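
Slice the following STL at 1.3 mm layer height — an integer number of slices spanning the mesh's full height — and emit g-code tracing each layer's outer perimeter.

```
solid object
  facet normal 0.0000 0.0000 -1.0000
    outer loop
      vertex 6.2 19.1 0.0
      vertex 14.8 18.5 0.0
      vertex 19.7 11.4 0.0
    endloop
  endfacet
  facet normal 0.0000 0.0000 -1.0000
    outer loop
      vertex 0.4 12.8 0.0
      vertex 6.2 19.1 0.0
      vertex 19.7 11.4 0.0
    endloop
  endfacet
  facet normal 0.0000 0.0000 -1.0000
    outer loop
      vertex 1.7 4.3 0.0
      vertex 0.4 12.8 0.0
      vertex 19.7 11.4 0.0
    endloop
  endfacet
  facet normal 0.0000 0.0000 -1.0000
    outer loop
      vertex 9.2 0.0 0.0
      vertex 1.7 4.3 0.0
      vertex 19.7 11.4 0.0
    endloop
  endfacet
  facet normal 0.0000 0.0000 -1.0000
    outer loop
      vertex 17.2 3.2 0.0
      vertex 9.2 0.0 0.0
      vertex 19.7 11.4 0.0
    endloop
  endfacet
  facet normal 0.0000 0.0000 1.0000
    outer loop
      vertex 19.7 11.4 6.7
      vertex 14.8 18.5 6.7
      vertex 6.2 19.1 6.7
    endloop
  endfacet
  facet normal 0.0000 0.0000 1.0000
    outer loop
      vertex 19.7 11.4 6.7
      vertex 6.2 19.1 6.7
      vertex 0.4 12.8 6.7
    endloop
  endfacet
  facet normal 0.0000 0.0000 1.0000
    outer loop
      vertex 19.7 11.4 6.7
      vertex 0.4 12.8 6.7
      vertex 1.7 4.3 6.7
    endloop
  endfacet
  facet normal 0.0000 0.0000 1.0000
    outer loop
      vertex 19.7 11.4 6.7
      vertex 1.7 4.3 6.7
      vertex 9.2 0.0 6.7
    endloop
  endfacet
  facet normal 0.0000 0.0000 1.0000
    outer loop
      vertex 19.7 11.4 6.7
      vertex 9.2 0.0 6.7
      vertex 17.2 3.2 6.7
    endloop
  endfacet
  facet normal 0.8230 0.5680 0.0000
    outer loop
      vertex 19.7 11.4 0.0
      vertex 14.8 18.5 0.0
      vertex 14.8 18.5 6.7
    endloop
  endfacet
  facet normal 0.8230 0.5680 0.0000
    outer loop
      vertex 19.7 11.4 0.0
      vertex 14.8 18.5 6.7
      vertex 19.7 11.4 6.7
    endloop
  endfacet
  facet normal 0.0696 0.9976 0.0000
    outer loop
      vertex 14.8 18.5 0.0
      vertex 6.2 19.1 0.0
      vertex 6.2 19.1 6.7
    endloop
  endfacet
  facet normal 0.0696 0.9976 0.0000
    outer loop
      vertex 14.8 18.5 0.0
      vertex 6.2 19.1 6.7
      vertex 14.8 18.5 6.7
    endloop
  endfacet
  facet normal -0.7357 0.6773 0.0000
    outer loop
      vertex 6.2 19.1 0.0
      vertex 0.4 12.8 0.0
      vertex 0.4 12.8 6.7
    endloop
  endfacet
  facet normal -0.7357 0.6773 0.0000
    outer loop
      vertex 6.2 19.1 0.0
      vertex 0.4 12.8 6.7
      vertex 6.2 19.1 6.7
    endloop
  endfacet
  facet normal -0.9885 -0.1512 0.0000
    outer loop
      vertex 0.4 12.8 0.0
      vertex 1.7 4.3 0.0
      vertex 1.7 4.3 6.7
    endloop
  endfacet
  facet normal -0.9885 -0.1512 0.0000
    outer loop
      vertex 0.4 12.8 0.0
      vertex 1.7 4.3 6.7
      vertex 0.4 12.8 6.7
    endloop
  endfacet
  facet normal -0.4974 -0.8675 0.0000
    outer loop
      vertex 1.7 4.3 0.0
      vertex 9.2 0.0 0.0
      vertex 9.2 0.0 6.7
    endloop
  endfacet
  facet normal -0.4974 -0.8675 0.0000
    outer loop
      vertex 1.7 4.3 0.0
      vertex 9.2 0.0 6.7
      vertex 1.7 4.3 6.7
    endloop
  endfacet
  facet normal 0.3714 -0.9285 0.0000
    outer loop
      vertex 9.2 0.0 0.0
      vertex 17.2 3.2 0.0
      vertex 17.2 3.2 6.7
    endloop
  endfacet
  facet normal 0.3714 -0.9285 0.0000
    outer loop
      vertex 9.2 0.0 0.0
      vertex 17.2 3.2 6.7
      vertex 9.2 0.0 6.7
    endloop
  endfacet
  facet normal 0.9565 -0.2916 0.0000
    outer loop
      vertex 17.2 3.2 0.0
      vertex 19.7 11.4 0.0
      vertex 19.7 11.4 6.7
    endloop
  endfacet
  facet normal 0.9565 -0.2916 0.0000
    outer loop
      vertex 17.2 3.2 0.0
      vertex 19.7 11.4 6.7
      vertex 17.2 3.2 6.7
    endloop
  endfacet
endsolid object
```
; perimeter-only toolpath
G21 ; units = mm
G90 ; absolute positioning
G28 ; home
; layer 1
G0 Z1.3
G0 X19.7 Y11.4
G1 X14.8 Y18.5
G1 X6.2 Y19.1
G1 X0.4 Y12.8
G1 X1.7 Y4.3
G1 X9.2 Y0.0
G1 X17.2 Y3.2
G1 X19.7 Y11.4
; layer 2
G0 Z2.7
G0 X19.7 Y11.4
G1 X14.8 Y18.5
G1 X6.2 Y19.1
G1 X0.4 Y12.8
G1 X1.7 Y4.3
G1 X9.2 Y0.0
G1 X17.2 Y3.2
G1 X19.7 Y11.4
; layer 3
G0 Z4.0
G0 X19.7 Y11.4
G1 X14.8 Y18.5
G1 X6.2 Y19.1
G1 X0.4 Y12.8
G1 X1.7 Y4.3
G1 X9.2 Y0.0
G1 X17.2 Y3.2
G1 X19.7 Y11.4
; layer 4
G0 Z5.4
G0 X19.7 Y11.4
G1 X14.8 Y18.5
G1 X6.2 Y19.1
G1 X0.4 Y12.8
G1 X1.7 Y4.3
G1 X9.2 Y0.0
G1 X17.2 Y3.2
G1 X19.7 Y11.4
; layer 5
G0 Z6.7
G0 X19.7 Y11.4
G1 X14.8 Y18.5
G1 X6.2 Y19.1
G1 X0.4 Y12.8
G1 X1.7 Y4.3
G1 X9.2 Y0.0
G1 X17.2 Y3.2
G1 X19.7 Y11.4
M2 ; end

The solid is a regular 7-sided prism (a cylinder approximated with 7 flat sides), circumscribed radius ≈ 9.9 mm, height ≈ 6.7 mm. Slicing at Δz = 1.3 mm — 5 equal slices spanning the solid's height, so layer i sits at z = i·h/5 — gives 5 non-empty perimeters. Each is a 7-segment closed polygon; G0 lifts to the layer z and rapids to the start vertex, then G1 traces the edges.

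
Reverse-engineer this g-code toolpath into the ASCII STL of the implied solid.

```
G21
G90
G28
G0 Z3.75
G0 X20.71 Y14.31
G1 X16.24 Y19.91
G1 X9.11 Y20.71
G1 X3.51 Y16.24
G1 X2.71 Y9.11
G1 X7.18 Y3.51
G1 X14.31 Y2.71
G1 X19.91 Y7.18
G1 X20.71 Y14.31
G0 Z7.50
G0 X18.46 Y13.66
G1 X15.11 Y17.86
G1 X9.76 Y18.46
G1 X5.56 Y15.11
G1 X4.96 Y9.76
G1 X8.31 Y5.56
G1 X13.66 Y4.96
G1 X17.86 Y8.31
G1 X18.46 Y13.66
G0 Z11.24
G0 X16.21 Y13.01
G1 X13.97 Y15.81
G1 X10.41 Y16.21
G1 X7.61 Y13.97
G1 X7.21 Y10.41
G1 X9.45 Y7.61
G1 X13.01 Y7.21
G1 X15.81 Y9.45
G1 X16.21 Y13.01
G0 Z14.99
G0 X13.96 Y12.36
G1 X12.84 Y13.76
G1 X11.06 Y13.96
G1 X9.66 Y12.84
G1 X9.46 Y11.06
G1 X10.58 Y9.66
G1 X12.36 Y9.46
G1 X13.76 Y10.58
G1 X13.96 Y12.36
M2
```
solid part
  facet normal 0.0000 0.0000 -1.0000
    outer loop
      vertex 8.46 22.96 0.00
      vertex 17.37 21.96 0.00
      vertex 22.96 14.96 0.00
    endloop
  endfacet
  facet normal 0.0000 0.0000 -1.0000
    outer loop
      vertex 1.46 17.37 0.00
      vertex 8.46 22.96 0.00
      vertex 22.96 14.96 0.00
    endloop
  endfacet
  facet normal 0.0000 0.0000 -1.0000
    outer loop
      vertex 0.46 8.46 0.00
      vertex 1.46 17.37 0.00
      vertex 22.96 14.96 0.00
    endloop
  endfacet
  facet normal 0.0000 0.0000 -1.0000
    outer loop
      vertex 6.05 1.46 0.00
      vertex 0.46 8.46 0.00
      vertex 22.96 14.96 0.00
    endloop
  endfacet
  facet normal 0.0000 0.0000 -1.0000
    outer loop
      vertex 14.96 0.46 0.00
      vertex 6.05 1.46 0.00
      vertex 22.96 14.96 0.00
    endloop
  endfacet
  facet normal 0.0000 0.0000 -1.0000
    outer loop
      vertex 21.96 6.05 0.00
      vertex 14.96 0.46 0.00
      vertex 22.96 14.96 0.00
    endloop
  endfacet
  facet normal 0.6767 0.5404 0.5000
    outer loop
      vertex 22.96 14.96 0.00
      vertex 17.37 21.96 0.00
      vertex 11.71 11.71 18.74
    endloop
  endfacet
  facet normal 0.0966 0.8607 0.4999
    outer loop
      vertex 17.37 21.96 0.00
      vertex 8.46 22.96 0.00
      vertex 11.71 11.71 18.74
    endloop
  endfacet
  facet normal -0.5404 0.6767 0.5000
    outer loop
      vertex 8.46 22.96 0.00
      vertex 1.46 17.37 0.00
      vertex 11.71 11.71 18.74
    endloop
  endfacet
  facet normal -0.8607 0.0966 0.4999
    outer loop
      vertex 1.46 17.37 0.00
      vertex 0.46 8.46 0.00
      vertex 11.71 11.71 18.74
    endloop
  endfacet
  facet normal -0.6767 -0.5404 0.5000
    outer loop
      vertex 0.46 8.46 0.00
      vertex 6.05 1.46 0.00
      vertex 11.71 11.71 18.74
    endloop
  endfacet
  facet normal -0.0966 -0.8607 0.4999
    outer loop
      vertex 6.05 1.46 0.00
      vertex 14.96 0.46 0.00
      vertex 11.71 11.71 18.74
    endloop
  endfacet
  facet normal 0.5404 -0.6767 0.5000
    outer loop
      vertex 14.96 0.46 0.00
      vertex 21.96 6.05 0.00
      vertex 11.71 11.71 18.74
    endloop
  endfacet
  facet normal 0.8607 -0.0966 0.4999
    outer loop
      vertex 21.96 6.05 0.00
      vertex 22.96 14.96 0.00
      vertex 11.71 11.71 18.74
    endloop
  endfacet
endsolid part

The G0 Z moves step by Δz≈3.75 mm. The G1 loops shrink linearly with z, so the solid tapers from its base footprint up to z≈18.7. Closing with a flat bottom cap and the tapered top and triangulating gives 14 facets — a regular 8-sided pyramid, base circumscribed radius ≈ 11.7 mm, apex at z ≈ 18.7 mm.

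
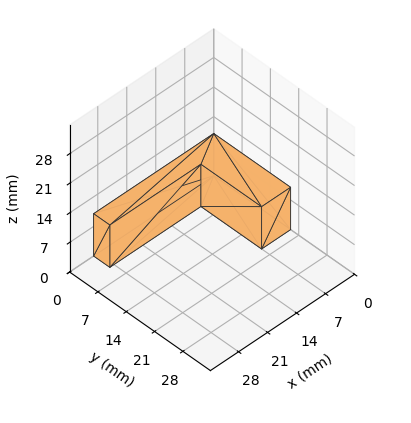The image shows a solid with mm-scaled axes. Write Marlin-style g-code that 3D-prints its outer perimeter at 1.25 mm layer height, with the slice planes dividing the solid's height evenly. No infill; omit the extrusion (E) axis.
Reading the render: the shape is an L-shaped prism: outer 29 × 19 mm, arm thicknesses ≈ 4 mm (horizontal) and 7 mm (vertical), extruded 10 mm in z (dimensions read to the nearest mm from the axis ticks). For the g-code, the solid's height is divided into equal slices at the stated Δz and each level perimeter traced with G1 moves after a G0 lift.

; perimeter-only toolpath
G21 ; units = mm
G90 ; absolute positioning
G28 ; home
; layer 1
G0 Z1.25
G0 X0.00 Y0.00
G1 X29.00 Y0.00
G1 X29.00 Y4.00
G1 X7.00 Y4.00
G1 X7.00 Y19.00
G1 X0.00 Y19.00
G1 X0.00 Y0.00
; layer 2
G0 Z2.50
G0 X0.00 Y0.00
G1 X29.00 Y0.00
G1 X29.00 Y4.00
G1 X7.00 Y4.00
G1 X7.00 Y19.00
G1 X0.00 Y19.00
G1 X0.00 Y0.00
; layer 3
G0 Z3.75
G0 X0.00 Y0.00
G1 X29.00 Y0.00
G1 X29.00 Y4.00
G1 X7.00 Y4.00
G1 X7.00 Y19.00
G1 X0.00 Y19.00
G1 X0.00 Y0.00
; layer 4
G0 Z5.00
G0 X0.00 Y0.00
G1 X29.00 Y0.00
G1 X29.00 Y4.00
G1 X7.00 Y4.00
G1 X7.00 Y19.00
G1 X0.00 Y19.00
G1 X0.00 Y0.00
; layer 5
G0 Z6.25
G0 X0.00 Y0.00
G1 X29.00 Y0.00
G1 X29.00 Y4.00
G1 X7.00 Y4.00
G1 X7.00 Y19.00
G1 X0.00 Y19.00
G1 X0.00 Y0.00
; layer 6
G0 Z7.50
G0 X0.00 Y0.00
G1 X29.00 Y0.00
G1 X29.00 Y4.00
G1 X7.00 Y4.00
G1 X7.00 Y19.00
G1 X0.00 Y19.00
G1 X0.00 Y0.00
; layer 7
G0 Z8.75
G0 X0.00 Y0.00
G1 X29.00 Y0.00
G1 X29.00 Y4.00
G1 X7.00 Y4.00
G1 X7.00 Y19.00
G1 X0.00 Y19.00
G1 X0.00 Y0.00
; layer 8
G0 Z10.00
G0 X0.00 Y0.00
G1 X29.00 Y0.00
G1 X29.00 Y4.00
G1 X7.00 Y4.00
G1 X7.00 Y19.00
G1 X0.00 Y19.00
G1 X0.00 Y0.00
M2 ; end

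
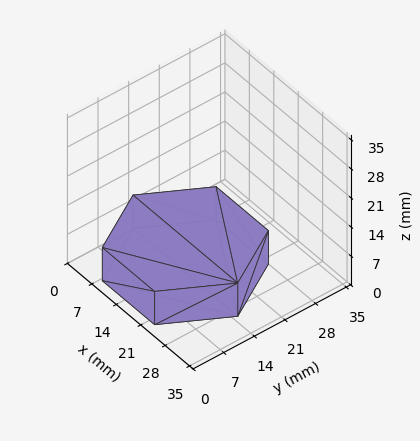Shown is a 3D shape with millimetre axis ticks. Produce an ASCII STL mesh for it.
Reading the render: the shape is a regular 6-sided prism (a cylinder approximated with 6 flat sides), circumscribed radius ≈ 15 mm, height ≈ 8 mm (dimensions read to the nearest mm from the axis ticks). For the STL, each face is triangulated and given an outward normal.

solid part
  facet normal 0.0000 0.0000 -1.0000
    outer loop
      vertex 7.5 28.0 0.0
      vertex 22.5 28.0 0.0
      vertex 30.0 15.0 0.0
    endloop
  endfacet
  facet normal 0.0000 0.0000 -1.0000
    outer loop
      vertex 0.0 15.0 0.0
      vertex 7.5 28.0 0.0
      vertex 30.0 15.0 0.0
    endloop
  endfacet
  facet normal 0.0000 0.0000 -1.0000
    outer loop
      vertex 7.5 2.0 0.0
      vertex 0.0 15.0 0.0
      vertex 30.0 15.0 0.0
    endloop
  endfacet
  facet normal 0.0000 0.0000 -1.0000
    outer loop
      vertex 22.5 2.0 0.0
      vertex 7.5 2.0 0.0
      vertex 30.0 15.0 0.0
    endloop
  endfacet
  facet normal 0.0000 0.0000 1.0000
    outer loop
      vertex 30.0 15.0 8.0
      vertex 22.5 28.0 8.0
      vertex 7.5 28.0 8.0
    endloop
  endfacet
  facet normal 0.0000 0.0000 1.0000
    outer loop
      vertex 30.0 15.0 8.0
      vertex 7.5 28.0 8.0
      vertex 0.0 15.0 8.0
    endloop
  endfacet
  facet normal 0.0000 0.0000 1.0000
    outer loop
      vertex 30.0 15.0 8.0
      vertex 0.0 15.0 8.0
      vertex 7.5 2.0 8.0
    endloop
  endfacet
  facet normal 0.0000 0.0000 1.0000
    outer loop
      vertex 30.0 15.0 8.0
      vertex 7.5 2.0 8.0
      vertex 22.5 2.0 8.0
    endloop
  endfacet
  facet normal 0.8662 0.4997 0.0000
    outer loop
      vertex 30.0 15.0 0.0
      vertex 22.5 28.0 0.0
      vertex 22.5 28.0 8.0
    endloop
  endfacet
  facet normal 0.8662 0.4997 0.0000
    outer loop
      vertex 30.0 15.0 0.0
      vertex 22.5 28.0 8.0
      vertex 30.0 15.0 8.0
    endloop
  endfacet
  facet normal 0.0000 1.0000 0.0000
    outer loop
      vertex 22.5 28.0 0.0
      vertex 7.5 28.0 0.0
      vertex 7.5 28.0 8.0
    endloop
  endfacet
  facet normal 0.0000 1.0000 0.0000
    outer loop
      vertex 22.5 28.0 0.0
      vertex 7.5 28.0 8.0
      vertex 22.5 28.0 8.0
    endloop
  endfacet
  facet normal -0.8662 0.4997 0.0000
    outer loop
      vertex 7.5 28.0 0.0
      vertex 0.0 15.0 0.0
      vertex 0.0 15.0 8.0
    endloop
  endfacet
  facet normal -0.8662 0.4997 0.0000
    outer loop
      vertex 7.5 28.0 0.0
      vertex 0.0 15.0 8.0
      vertex 7.5 28.0 8.0
    endloop
  endfacet
  facet normal -0.8662 -0.4997 0.0000
    outer loop
      vertex 0.0 15.0 0.0
      vertex 7.5 2.0 0.0
      vertex 7.5 2.0 8.0
    endloop
  endfacet
  facet normal -0.8662 -0.4997 0.0000
    outer loop
      vertex 0.0 15.0 0.0
      vertex 7.5 2.0 8.0
      vertex 0.0 15.0 8.0
    endloop
  endfacet
  facet normal 0.0000 -1.0000 0.0000
    outer loop
      vertex 7.5 2.0 0.0
      vertex 22.5 2.0 0.0
      vertex 22.5 2.0 8.0
    endloop
  endfacet
  facet normal 0.0000 -1.0000 0.0000
    outer loop
      vertex 7.5 2.0 0.0
      vertex 22.5 2.0 8.0
      vertex 7.5 2.0 8.0
    endloop
  endfacet
  facet normal 0.8662 -0.4997 0.0000
    outer loop
      vertex 22.5 2.0 0.0
      vertex 30.0 15.0 0.0
      vertex 30.0 15.0 8.0
    endloop
  endfacet
  facet normal 0.8662 -0.4997 0.0000
    outer loop
      vertex 22.5 2.0 0.0
      vertex 30.0 15.0 8.0
      vertex 22.5 2.0 8.0
    endloop
  endfacet
endsolid part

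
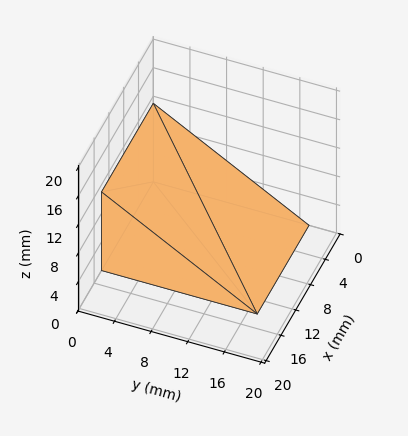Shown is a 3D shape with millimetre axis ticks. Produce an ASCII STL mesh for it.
Reading the render: the shape is a wedge (ramp): 14 × 17 mm base, rising to 11 mm along the y=0 edge and sloping linearly to z=0 at y=17 (dimensions read to the nearest mm from the axis ticks). For the STL, each face is triangulated and given an outward normal.

solid part
  facet normal 0.0000 0.0000 -1.0000
    outer loop
      vertex 14.00 17.00 0.00
      vertex 14.00 0.00 0.00
      vertex 0.00 0.00 0.00
    endloop
  endfacet
  facet normal 0.0000 0.0000 -1.0000
    outer loop
      vertex 0.00 17.00 0.00
      vertex 14.00 17.00 0.00
      vertex 0.00 0.00 0.00
    endloop
  endfacet
  facet normal 0.0000 -1.0000 0.0000
    outer loop
      vertex 0.00 0.00 0.00
      vertex 14.00 0.00 0.00
      vertex 14.00 0.00 11.00
    endloop
  endfacet
  facet normal 0.0000 -1.0000 0.0000
    outer loop
      vertex 0.00 0.00 0.00
      vertex 14.00 0.00 11.00
      vertex 0.00 0.00 11.00
    endloop
  endfacet
  facet normal 0.0000 0.5433 0.8396
    outer loop
      vertex 0.00 0.00 11.00
      vertex 14.00 0.00 11.00
      vertex 14.00 17.00 0.00
    endloop
  endfacet
  facet normal 0.0000 0.5433 0.8396
    outer loop
      vertex 0.00 0.00 11.00
      vertex 14.00 17.00 0.00
      vertex 0.00 17.00 0.00
    endloop
  endfacet
  facet normal -1.0000 0.0000 0.0000
    outer loop
      vertex 0.00 0.00 11.00
      vertex 0.00 17.00 0.00
      vertex 0.00 0.00 0.00
    endloop
  endfacet
  facet normal 1.0000 0.0000 0.0000
    outer loop
      vertex 14.00 0.00 0.00
      vertex 14.00 17.00 0.00
      vertex 14.00 0.00 11.00
    endloop
  endfacet
endsolid part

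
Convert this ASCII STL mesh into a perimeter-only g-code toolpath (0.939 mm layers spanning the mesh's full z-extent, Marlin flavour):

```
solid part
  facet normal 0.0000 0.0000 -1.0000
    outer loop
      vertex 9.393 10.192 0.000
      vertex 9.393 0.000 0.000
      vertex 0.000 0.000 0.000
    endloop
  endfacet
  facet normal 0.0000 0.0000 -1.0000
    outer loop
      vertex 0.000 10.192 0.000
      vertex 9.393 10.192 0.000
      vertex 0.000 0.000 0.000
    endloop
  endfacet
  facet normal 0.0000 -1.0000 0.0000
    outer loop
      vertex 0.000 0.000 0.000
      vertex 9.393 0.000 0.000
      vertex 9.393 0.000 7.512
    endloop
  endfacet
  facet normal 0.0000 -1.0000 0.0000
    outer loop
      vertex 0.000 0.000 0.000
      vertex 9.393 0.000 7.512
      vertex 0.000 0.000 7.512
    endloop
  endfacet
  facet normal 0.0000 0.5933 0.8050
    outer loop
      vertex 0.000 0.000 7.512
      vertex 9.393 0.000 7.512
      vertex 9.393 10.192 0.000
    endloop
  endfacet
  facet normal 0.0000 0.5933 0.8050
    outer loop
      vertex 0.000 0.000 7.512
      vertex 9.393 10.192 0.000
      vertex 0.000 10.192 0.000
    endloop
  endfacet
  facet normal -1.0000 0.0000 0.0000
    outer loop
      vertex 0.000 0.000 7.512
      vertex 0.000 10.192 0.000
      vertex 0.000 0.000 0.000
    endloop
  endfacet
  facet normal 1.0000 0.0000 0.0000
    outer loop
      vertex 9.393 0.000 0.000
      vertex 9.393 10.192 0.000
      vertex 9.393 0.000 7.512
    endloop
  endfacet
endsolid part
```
; perimeter-only toolpath
G21 ; units = mm
G90 ; absolute positioning
G28 ; home
; layer 1
G0 Z0.939
G0 X0.000 Y0.000
G1 X9.393 Y0.000
G1 X9.393 Y8.918
G1 X0.000 Y8.918
G1 X0.000 Y0.000
; layer 2
G0 Z1.878
G0 X0.000 Y0.000
G1 X9.393 Y0.000
G1 X9.393 Y7.644
G1 X0.000 Y7.644
G1 X0.000 Y0.000
; layer 3
G0 Z2.817
G0 X0.000 Y0.000
G1 X9.393 Y0.000
G1 X9.393 Y6.370
G1 X0.000 Y6.370
G1 X0.000 Y0.000
; layer 4
G0 Z3.756
G0 X0.000 Y0.000
G1 X9.393 Y0.000
G1 X9.393 Y5.096
G1 X0.000 Y5.096
G1 X0.000 Y0.000
; layer 5
G0 Z4.695
G0 X0.000 Y0.000
G1 X9.393 Y0.000
G1 X9.393 Y3.822
G1 X0.000 Y3.822
G1 X0.000 Y0.000
; layer 6
G0 Z5.634
G0 X0.000 Y0.000
G1 X9.393 Y0.000
G1 X9.393 Y2.548
G1 X0.000 Y2.548
G1 X0.000 Y0.000
; layer 7
G0 Z6.573
G0 X0.000 Y0.000
G1 X9.393 Y0.000
G1 X9.393 Y1.274
G1 X0.000 Y1.274
G1 X0.000 Y0.000
M2 ; end

The solid is a wedge (ramp): 9.39 × 10.2 mm base, rising to 7.51 mm along the y=0 edge and sloping linearly to z=0 at y=10.2. Slicing at Δz = 0.939 mm — 8 equal slices spanning the solid's height, so layer i sits at z = i·h/8 — gives 7 non-empty perimeters. Each is a 4-segment closed polygon; G0 lifts to the layer z and rapids to the start vertex, then G1 traces the edges. The cross-section shrinks linearly with z (the slice at the apex is degenerate and omitted).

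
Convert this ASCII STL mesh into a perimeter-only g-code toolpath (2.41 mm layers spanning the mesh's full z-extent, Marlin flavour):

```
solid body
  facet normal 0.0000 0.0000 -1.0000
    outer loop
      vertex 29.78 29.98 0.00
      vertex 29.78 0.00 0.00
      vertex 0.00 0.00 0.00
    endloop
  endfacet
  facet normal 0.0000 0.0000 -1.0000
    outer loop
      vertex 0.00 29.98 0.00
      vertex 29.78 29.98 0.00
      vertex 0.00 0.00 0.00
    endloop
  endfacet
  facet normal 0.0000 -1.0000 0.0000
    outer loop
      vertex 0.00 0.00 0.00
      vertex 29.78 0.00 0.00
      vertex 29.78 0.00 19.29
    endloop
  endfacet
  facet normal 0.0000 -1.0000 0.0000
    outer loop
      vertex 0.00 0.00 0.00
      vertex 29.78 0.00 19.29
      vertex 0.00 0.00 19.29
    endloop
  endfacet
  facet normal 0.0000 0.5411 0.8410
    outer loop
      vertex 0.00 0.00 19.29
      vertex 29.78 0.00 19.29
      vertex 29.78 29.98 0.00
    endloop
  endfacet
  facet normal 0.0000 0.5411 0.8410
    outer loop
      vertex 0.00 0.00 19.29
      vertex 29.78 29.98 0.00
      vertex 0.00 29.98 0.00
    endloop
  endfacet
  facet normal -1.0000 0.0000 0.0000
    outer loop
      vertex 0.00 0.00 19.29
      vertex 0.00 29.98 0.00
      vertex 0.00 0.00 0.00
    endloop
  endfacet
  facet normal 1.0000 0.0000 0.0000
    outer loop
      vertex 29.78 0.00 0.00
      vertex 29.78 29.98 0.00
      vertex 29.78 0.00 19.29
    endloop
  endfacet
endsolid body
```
; perimeter-only toolpath
G21 ; units = mm
G90 ; absolute positioning
G28 ; home
; layer 1
G0 Z2.41
G0 X0.00 Y0.00
G1 X29.78 Y0.00
G1 X29.78 Y26.23
G1 X0.00 Y26.23
G1 X0.00 Y0.00
; layer 2
G0 Z4.82
G0 X0.00 Y0.00
G1 X29.78 Y0.00
G1 X29.78 Y22.48
G1 X0.00 Y22.48
G1 X0.00 Y0.00
; layer 3
G0 Z7.23
G0 X0.00 Y0.00
G1 X29.78 Y0.00
G1 X29.78 Y18.74
G1 X0.00 Y18.74
G1 X0.00 Y0.00
; layer 4
G0 Z9.64
G0 X0.00 Y0.00
G1 X29.78 Y0.00
G1 X29.78 Y14.99
G1 X0.00 Y14.99
G1 X0.00 Y0.00
; layer 5
G0 Z12.06
G0 X0.00 Y0.00
G1 X29.78 Y0.00
G1 X29.78 Y11.24
G1 X0.00 Y11.24
G1 X0.00 Y0.00
; layer 6
G0 Z14.47
G0 X0.00 Y0.00
G1 X29.78 Y0.00
G1 X29.78 Y7.50
G1 X0.00 Y7.50
G1 X0.00 Y0.00
; layer 7
G0 Z16.88
G0 X0.00 Y0.00
G1 X29.78 Y0.00
G1 X29.78 Y3.75
G1 X0.00 Y3.75
G1 X0.00 Y0.00
M2 ; end

The solid is a wedge (ramp): 29.8 × 30 mm base, rising to 19.3 mm along the y=0 edge and sloping linearly to z=0 at y=30. Slicing at Δz = 2.41 mm — 8 equal slices spanning the solid's height, so layer i sits at z = i·h/8 — gives 7 non-empty perimeters. Each is a 4-segment closed polygon; G0 lifts to the layer z and rapids to the start vertex, then G1 traces the edges. The cross-section shrinks linearly with z (the slice at the apex is degenerate and omitted).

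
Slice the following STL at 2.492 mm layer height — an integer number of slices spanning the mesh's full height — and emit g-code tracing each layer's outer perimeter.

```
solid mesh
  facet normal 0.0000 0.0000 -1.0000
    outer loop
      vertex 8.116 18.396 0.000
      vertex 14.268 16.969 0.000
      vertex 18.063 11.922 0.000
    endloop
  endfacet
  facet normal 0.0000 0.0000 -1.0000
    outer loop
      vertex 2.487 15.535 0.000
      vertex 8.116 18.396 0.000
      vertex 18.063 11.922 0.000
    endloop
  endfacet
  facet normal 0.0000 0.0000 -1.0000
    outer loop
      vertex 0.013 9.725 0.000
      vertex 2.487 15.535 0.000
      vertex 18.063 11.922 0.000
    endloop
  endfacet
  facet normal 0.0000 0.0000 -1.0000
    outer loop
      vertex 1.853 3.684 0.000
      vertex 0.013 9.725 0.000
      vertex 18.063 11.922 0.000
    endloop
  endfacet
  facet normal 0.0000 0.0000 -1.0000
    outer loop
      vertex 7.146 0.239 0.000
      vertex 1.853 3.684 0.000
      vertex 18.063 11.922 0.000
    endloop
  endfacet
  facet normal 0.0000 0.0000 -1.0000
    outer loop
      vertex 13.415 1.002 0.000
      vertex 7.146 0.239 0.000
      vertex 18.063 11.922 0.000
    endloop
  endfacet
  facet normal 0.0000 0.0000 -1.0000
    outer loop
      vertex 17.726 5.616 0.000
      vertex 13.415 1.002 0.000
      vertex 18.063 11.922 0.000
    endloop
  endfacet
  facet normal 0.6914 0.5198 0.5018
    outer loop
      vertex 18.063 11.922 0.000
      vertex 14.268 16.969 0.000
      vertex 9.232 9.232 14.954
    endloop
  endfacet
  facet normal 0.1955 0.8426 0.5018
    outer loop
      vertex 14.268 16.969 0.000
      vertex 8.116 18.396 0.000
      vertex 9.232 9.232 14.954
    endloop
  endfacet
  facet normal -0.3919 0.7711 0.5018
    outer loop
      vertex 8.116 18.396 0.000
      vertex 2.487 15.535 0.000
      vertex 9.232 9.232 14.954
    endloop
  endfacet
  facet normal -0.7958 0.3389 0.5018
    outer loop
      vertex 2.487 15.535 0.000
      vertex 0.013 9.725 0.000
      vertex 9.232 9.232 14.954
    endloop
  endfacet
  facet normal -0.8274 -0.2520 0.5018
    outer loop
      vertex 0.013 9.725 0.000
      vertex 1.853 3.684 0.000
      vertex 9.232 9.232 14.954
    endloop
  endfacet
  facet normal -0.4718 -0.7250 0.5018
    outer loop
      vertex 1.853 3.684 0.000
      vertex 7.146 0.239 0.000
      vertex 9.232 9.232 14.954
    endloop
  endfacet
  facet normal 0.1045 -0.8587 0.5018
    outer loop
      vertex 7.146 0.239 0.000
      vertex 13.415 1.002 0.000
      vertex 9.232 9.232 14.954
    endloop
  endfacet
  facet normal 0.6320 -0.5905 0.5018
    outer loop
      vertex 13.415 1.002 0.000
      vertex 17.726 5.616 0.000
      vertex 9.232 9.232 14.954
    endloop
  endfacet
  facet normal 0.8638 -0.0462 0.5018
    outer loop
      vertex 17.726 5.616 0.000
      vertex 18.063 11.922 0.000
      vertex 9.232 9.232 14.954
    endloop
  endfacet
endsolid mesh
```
; perimeter-only toolpath
G21 ; units = mm
G90 ; absolute positioning
G28 ; home
; layer 1
G0 Z2.492
G0 X16.591 Y11.474
G1 X13.429 Y15.680
G1 X8.302 Y16.869
G1 X3.611 Y14.485
G1 X1.549 Y9.643
G1 X3.083 Y4.609
G1 X7.494 Y1.738
G1 X12.718 Y2.374
G1 X16.310 Y6.219
G1 X16.591 Y11.474
; layer 2
G0 Z4.985
G0 X15.119 Y11.025
G1 X12.589 Y14.390
G1 X8.488 Y15.341
G1 X4.735 Y13.434
G1 X3.086 Y9.561
G1 X4.313 Y5.533
G1 X7.841 Y3.237
G1 X12.021 Y3.745
G1 X14.895 Y6.821
G1 X15.119 Y11.025
; layer 3
G0 Z7.477
G0 X13.647 Y10.577
G1 X11.750 Y13.101
G1 X8.674 Y13.814
G1 X5.859 Y12.383
G1 X4.622 Y9.479
G1 X5.542 Y6.458
G1 X8.189 Y4.736
G1 X11.323 Y5.117
G1 X13.479 Y7.424
G1 X13.647 Y10.577
; layer 4
G0 Z9.969
G0 X12.176 Y10.129
G1 X10.911 Y11.811
G1 X8.860 Y12.287
G1 X6.984 Y11.333
G1 X6.159 Y9.396
G1 X6.772 Y7.383
G1 X8.537 Y6.234
G1 X10.626 Y6.489
G1 X12.063 Y8.027
G1 X12.176 Y10.129
; layer 5
G0 Z12.462
G0 X10.704 Y9.680
G1 X10.071 Y10.521
G1 X9.046 Y10.759
G1 X8.108 Y10.283
G1 X7.695 Y9.314
G1 X8.002 Y8.307
G1 X8.884 Y7.733
G1 X9.929 Y7.860
G1 X10.648 Y8.629
G1 X10.704 Y9.680
M2 ; end

The solid is a regular 9-sided pyramid, base circumscribed radius ≈ 9.23 mm, apex at z ≈ 15 mm. Slicing at Δz = 2.492 mm — 6 equal slices spanning the solid's height, so layer i sits at z = i·h/6 — gives 5 non-empty perimeters. Each is a 9-segment closed polygon; G0 lifts to the layer z and rapids to the start vertex, then G1 traces the edges. The cross-section shrinks linearly with z (the slice at the apex is degenerate and omitted).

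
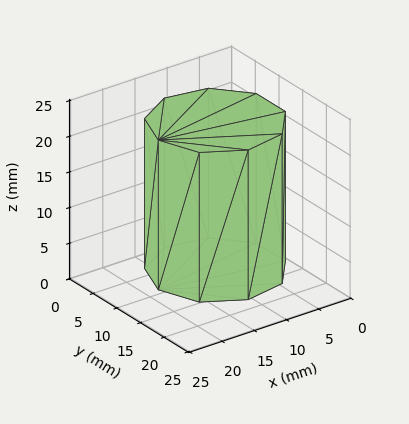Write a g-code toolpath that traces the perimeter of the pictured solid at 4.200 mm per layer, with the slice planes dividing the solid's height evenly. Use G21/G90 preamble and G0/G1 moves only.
Reading the render: the shape is a regular 9-sided prism (a cylinder approximated with 9 flat sides), circumscribed radius ≈ 9 mm, height ≈ 21 mm (dimensions read to the nearest mm from the axis ticks). For the g-code, the solid's height is divided into equal slices at the stated Δz and each level perimeter traced with G1 moves after a G0 lift.

; perimeter-only toolpath
G21 ; units = mm
G90 ; absolute positioning
G28 ; home
; layer 1
G0 Z4.200
G0 X18.000 Y9.000
G1 X15.894 Y14.785
G1 X10.563 Y17.863
G1 X4.500 Y16.794
G1 X0.543 Y12.078
G1 X0.543 Y5.922
G1 X4.500 Y1.206
G1 X10.563 Y0.137
G1 X15.894 Y3.215
G1 X18.000 Y9.000
; layer 2
G0 Z8.400
G0 X18.000 Y9.000
G1 X15.894 Y14.785
G1 X10.563 Y17.863
G1 X4.500 Y16.794
G1 X0.543 Y12.078
G1 X0.543 Y5.922
G1 X4.500 Y1.206
G1 X10.563 Y0.137
G1 X15.894 Y3.215
G1 X18.000 Y9.000
; layer 3
G0 Z12.600
G0 X18.000 Y9.000
G1 X15.894 Y14.785
G1 X10.563 Y17.863
G1 X4.500 Y16.794
G1 X0.543 Y12.078
G1 X0.543 Y5.922
G1 X4.500 Y1.206
G1 X10.563 Y0.137
G1 X15.894 Y3.215
G1 X18.000 Y9.000
; layer 4
G0 Z16.800
G0 X18.000 Y9.000
G1 X15.894 Y14.785
G1 X10.563 Y17.863
G1 X4.500 Y16.794
G1 X0.543 Y12.078
G1 X0.543 Y5.922
G1 X4.500 Y1.206
G1 X10.563 Y0.137
G1 X15.894 Y3.215
G1 X18.000 Y9.000
; layer 5
G0 Z21.000
G0 X18.000 Y9.000
G1 X15.894 Y14.785
G1 X10.563 Y17.863
G1 X4.500 Y16.794
G1 X0.543 Y12.078
G1 X0.543 Y5.922
G1 X4.500 Y1.206
G1 X10.563 Y0.137
G1 X15.894 Y3.215
G1 X18.000 Y9.000
M2 ; end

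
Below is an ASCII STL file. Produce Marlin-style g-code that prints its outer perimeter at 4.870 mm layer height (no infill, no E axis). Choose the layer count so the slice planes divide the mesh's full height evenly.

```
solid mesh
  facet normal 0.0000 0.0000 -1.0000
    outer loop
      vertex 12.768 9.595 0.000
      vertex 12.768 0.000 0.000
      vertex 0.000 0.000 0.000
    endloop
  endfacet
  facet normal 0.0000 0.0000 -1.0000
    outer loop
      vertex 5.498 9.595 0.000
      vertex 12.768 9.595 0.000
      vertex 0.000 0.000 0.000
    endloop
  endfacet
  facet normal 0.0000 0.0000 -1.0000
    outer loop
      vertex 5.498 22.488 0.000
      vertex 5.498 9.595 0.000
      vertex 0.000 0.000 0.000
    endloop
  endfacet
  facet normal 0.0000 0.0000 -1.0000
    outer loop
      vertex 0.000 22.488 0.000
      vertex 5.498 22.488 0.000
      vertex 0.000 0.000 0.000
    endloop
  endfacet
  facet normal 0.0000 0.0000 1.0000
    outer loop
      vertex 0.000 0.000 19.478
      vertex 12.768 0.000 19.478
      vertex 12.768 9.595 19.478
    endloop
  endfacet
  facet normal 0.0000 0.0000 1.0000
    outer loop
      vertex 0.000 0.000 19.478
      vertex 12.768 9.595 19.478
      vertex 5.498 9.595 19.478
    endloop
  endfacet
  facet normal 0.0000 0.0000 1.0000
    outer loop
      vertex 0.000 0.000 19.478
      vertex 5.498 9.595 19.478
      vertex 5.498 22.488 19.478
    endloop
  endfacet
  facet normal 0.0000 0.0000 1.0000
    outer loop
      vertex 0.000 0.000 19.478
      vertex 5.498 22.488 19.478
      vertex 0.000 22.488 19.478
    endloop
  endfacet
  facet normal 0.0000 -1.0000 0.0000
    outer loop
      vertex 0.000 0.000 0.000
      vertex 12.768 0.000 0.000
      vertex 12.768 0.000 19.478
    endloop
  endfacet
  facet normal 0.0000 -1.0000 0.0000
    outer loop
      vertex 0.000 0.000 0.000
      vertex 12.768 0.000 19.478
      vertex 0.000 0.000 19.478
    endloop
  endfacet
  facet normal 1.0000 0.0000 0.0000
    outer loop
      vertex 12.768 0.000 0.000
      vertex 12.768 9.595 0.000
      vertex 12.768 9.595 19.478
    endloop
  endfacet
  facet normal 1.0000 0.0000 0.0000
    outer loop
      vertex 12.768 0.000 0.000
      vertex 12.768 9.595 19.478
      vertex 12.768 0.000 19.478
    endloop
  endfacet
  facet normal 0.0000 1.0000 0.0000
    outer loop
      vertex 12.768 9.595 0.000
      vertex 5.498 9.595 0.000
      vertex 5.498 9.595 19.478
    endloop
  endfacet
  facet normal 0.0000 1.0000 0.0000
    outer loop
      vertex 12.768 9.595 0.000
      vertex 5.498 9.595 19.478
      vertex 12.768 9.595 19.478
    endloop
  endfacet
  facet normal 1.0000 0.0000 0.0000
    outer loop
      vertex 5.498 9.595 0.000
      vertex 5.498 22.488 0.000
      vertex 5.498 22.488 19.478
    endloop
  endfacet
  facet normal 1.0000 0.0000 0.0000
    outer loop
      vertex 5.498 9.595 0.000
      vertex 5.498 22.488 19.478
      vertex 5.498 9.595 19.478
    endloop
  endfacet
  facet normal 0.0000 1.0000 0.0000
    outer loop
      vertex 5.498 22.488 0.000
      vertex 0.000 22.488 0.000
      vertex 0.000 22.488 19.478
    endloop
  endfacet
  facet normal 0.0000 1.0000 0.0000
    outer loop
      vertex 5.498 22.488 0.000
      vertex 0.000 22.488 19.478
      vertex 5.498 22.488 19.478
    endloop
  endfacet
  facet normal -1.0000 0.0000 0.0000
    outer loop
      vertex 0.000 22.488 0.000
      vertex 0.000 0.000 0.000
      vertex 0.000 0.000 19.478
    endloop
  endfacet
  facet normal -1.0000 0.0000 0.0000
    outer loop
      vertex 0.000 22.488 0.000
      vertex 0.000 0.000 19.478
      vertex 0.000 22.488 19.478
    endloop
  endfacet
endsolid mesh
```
; perimeter-only toolpath
G21 ; units = mm
G90 ; absolute positioning
G28 ; home
; layer 1
G0 Z4.870
G0 X0.000 Y0.000
G1 X12.768 Y0.000
G1 X12.768 Y9.595
G1 X5.498 Y9.595
G1 X5.498 Y22.488
G1 X0.000 Y22.488
G1 X0.000 Y0.000
; layer 2
G0 Z9.739
G0 X0.000 Y0.000
G1 X12.768 Y0.000
G1 X12.768 Y9.595
G1 X5.498 Y9.595
G1 X5.498 Y22.488
G1 X0.000 Y22.488
G1 X0.000 Y0.000
; layer 3
G0 Z14.609
G0 X0.000 Y0.000
G1 X12.768 Y0.000
G1 X12.768 Y9.595
G1 X5.498 Y9.595
G1 X5.498 Y22.488
G1 X0.000 Y22.488
G1 X0.000 Y0.000
; layer 4
G0 Z19.478
G0 X0.000 Y0.000
G1 X12.768 Y0.000
G1 X12.768 Y9.595
G1 X5.498 Y9.595
G1 X5.498 Y22.488
G1 X0.000 Y22.488
G1 X0.000 Y0.000
M2 ; end

The solid is an L-shaped prism: outer 12.8 × 22.5 mm, arm thicknesses ≈ 9.6 mm (horizontal) and 5.5 mm (vertical), extruded 19.5 mm in z. Slicing at Δz = 4.870 mm — 4 equal slices spanning the solid's height, so layer i sits at z = i·h/4 — gives 4 non-empty perimeters. Each is a 6-segment closed polygon; G0 lifts to the layer z and rapids to the start vertex, then G1 traces the edges.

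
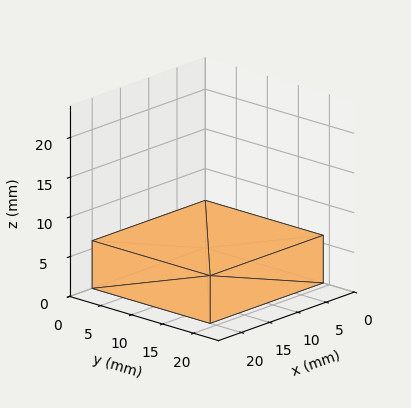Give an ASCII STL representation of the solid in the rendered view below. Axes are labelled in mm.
Reading the render: the shape is a rectangular box, roughly 20 × 19 mm footprint and 6 mm tall (dimensions read to the nearest mm from the axis ticks). For the STL, each face is triangulated and given an outward normal.

solid part
  facet normal 0.0000 0.0000 -1.0000
    outer loop
      vertex 20.0 19.0 0.0
      vertex 20.0 0.0 0.0
      vertex 0.0 0.0 0.0
    endloop
  endfacet
  facet normal 0.0000 0.0000 -1.0000
    outer loop
      vertex 0.0 19.0 0.0
      vertex 20.0 19.0 0.0
      vertex 0.0 0.0 0.0
    endloop
  endfacet
  facet normal 0.0000 0.0000 1.0000
    outer loop
      vertex 0.0 0.0 6.0
      vertex 20.0 0.0 6.0
      vertex 20.0 19.0 6.0
    endloop
  endfacet
  facet normal 0.0000 0.0000 1.0000
    outer loop
      vertex 0.0 0.0 6.0
      vertex 20.0 19.0 6.0
      vertex 0.0 19.0 6.0
    endloop
  endfacet
  facet normal 0.0000 -1.0000 0.0000
    outer loop
      vertex 0.0 0.0 0.0
      vertex 20.0 0.0 0.0
      vertex 20.0 0.0 6.0
    endloop
  endfacet
  facet normal 0.0000 -1.0000 0.0000
    outer loop
      vertex 0.0 0.0 0.0
      vertex 20.0 0.0 6.0
      vertex 0.0 0.0 6.0
    endloop
  endfacet
  facet normal 0.0000 1.0000 0.0000
    outer loop
      vertex 20.0 19.0 6.0
      vertex 20.0 19.0 0.0
      vertex 0.0 19.0 0.0
    endloop
  endfacet
  facet normal 0.0000 1.0000 0.0000
    outer loop
      vertex 0.0 19.0 6.0
      vertex 20.0 19.0 6.0
      vertex 0.0 19.0 0.0
    endloop
  endfacet
  facet normal -1.0000 0.0000 0.0000
    outer loop
      vertex 0.0 19.0 6.0
      vertex 0.0 19.0 0.0
      vertex 0.0 0.0 0.0
    endloop
  endfacet
  facet normal -1.0000 0.0000 0.0000
    outer loop
      vertex 0.0 0.0 6.0
      vertex 0.0 19.0 6.0
      vertex 0.0 0.0 0.0
    endloop
  endfacet
  facet normal 1.0000 0.0000 0.0000
    outer loop
      vertex 20.0 0.0 0.0
      vertex 20.0 19.0 0.0
      vertex 20.0 19.0 6.0
    endloop
  endfacet
  facet normal 1.0000 0.0000 0.0000
    outer loop
      vertex 20.0 0.0 0.0
      vertex 20.0 19.0 6.0
      vertex 20.0 0.0 6.0
    endloop
  endfacet
endsolid part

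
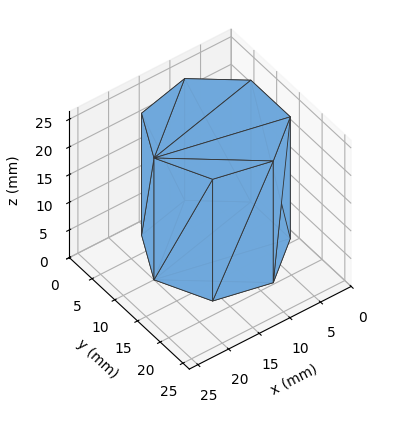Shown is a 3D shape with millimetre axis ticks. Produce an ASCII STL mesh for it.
Reading the render: the shape is a regular 7-sided prism (a cylinder approximated with 7 flat sides), circumscribed radius ≈ 10 mm, height ≈ 22 mm (dimensions read to the nearest mm from the axis ticks). For the STL, each face is triangulated and given an outward normal.

solid part
  facet normal 0.0000 0.0000 -1.0000
    outer loop
      vertex 7.775 19.749 0.000
      vertex 16.235 17.818 0.000
      vertex 20.000 10.000 0.000
    endloop
  endfacet
  facet normal 0.0000 0.0000 -1.0000
    outer loop
      vertex 0.990 14.339 0.000
      vertex 7.775 19.749 0.000
      vertex 20.000 10.000 0.000
    endloop
  endfacet
  facet normal 0.0000 0.0000 -1.0000
    outer loop
      vertex 0.990 5.661 0.000
      vertex 0.990 14.339 0.000
      vertex 20.000 10.000 0.000
    endloop
  endfacet
  facet normal 0.0000 0.0000 -1.0000
    outer loop
      vertex 7.775 0.251 0.000
      vertex 0.990 5.661 0.000
      vertex 20.000 10.000 0.000
    endloop
  endfacet
  facet normal 0.0000 0.0000 -1.0000
    outer loop
      vertex 16.235 2.182 0.000
      vertex 7.775 0.251 0.000
      vertex 20.000 10.000 0.000
    endloop
  endfacet
  facet normal 0.0000 0.0000 1.0000
    outer loop
      vertex 20.000 10.000 22.000
      vertex 16.235 17.818 22.000
      vertex 7.775 19.749 22.000
    endloop
  endfacet
  facet normal 0.0000 0.0000 1.0000
    outer loop
      vertex 20.000 10.000 22.000
      vertex 7.775 19.749 22.000
      vertex 0.990 14.339 22.000
    endloop
  endfacet
  facet normal 0.0000 0.0000 1.0000
    outer loop
      vertex 20.000 10.000 22.000
      vertex 0.990 14.339 22.000
      vertex 0.990 5.661 22.000
    endloop
  endfacet
  facet normal 0.0000 0.0000 1.0000
    outer loop
      vertex 20.000 10.000 22.000
      vertex 0.990 5.661 22.000
      vertex 7.775 0.251 22.000
    endloop
  endfacet
  facet normal 0.0000 0.0000 1.0000
    outer loop
      vertex 20.000 10.000 22.000
      vertex 7.775 0.251 22.000
      vertex 16.235 2.182 22.000
    endloop
  endfacet
  facet normal 0.9010 0.4339 0.0000
    outer loop
      vertex 20.000 10.000 0.000
      vertex 16.235 17.818 0.000
      vertex 16.235 17.818 22.000
    endloop
  endfacet
  facet normal 0.9010 0.4339 0.0000
    outer loop
      vertex 20.000 10.000 0.000
      vertex 16.235 17.818 22.000
      vertex 20.000 10.000 22.000
    endloop
  endfacet
  facet normal 0.2225 0.9749 0.0000
    outer loop
      vertex 16.235 17.818 0.000
      vertex 7.775 19.749 0.000
      vertex 7.775 19.749 22.000
    endloop
  endfacet
  facet normal 0.2225 0.9749 0.0000
    outer loop
      vertex 16.235 17.818 0.000
      vertex 7.775 19.749 22.000
      vertex 16.235 17.818 22.000
    endloop
  endfacet
  facet normal -0.6234 0.7819 0.0000
    outer loop
      vertex 7.775 19.749 0.000
      vertex 0.990 14.339 0.000
      vertex 0.990 14.339 22.000
    endloop
  endfacet
  facet normal -0.6234 0.7819 0.0000
    outer loop
      vertex 7.775 19.749 0.000
      vertex 0.990 14.339 22.000
      vertex 7.775 19.749 22.000
    endloop
  endfacet
  facet normal -1.0000 0.0000 0.0000
    outer loop
      vertex 0.990 14.339 0.000
      vertex 0.990 5.661 0.000
      vertex 0.990 5.661 22.000
    endloop
  endfacet
  facet normal -1.0000 0.0000 0.0000
    outer loop
      vertex 0.990 14.339 0.000
      vertex 0.990 5.661 22.000
      vertex 0.990 14.339 22.000
    endloop
  endfacet
  facet normal -0.6234 -0.7819 0.0000
    outer loop
      vertex 0.990 5.661 0.000
      vertex 7.775 0.251 0.000
      vertex 7.775 0.251 22.000
    endloop
  endfacet
  facet normal -0.6234 -0.7819 0.0000
    outer loop
      vertex 0.990 5.661 0.000
      vertex 7.775 0.251 22.000
      vertex 0.990 5.661 22.000
    endloop
  endfacet
  facet normal 0.2225 -0.9749 0.0000
    outer loop
      vertex 7.775 0.251 0.000
      vertex 16.235 2.182 0.000
      vertex 16.235 2.182 22.000
    endloop
  endfacet
  facet normal 0.2225 -0.9749 0.0000
    outer loop
      vertex 7.775 0.251 0.000
      vertex 16.235 2.182 22.000
      vertex 7.775 0.251 22.000
    endloop
  endfacet
  facet normal 0.9010 -0.4339 0.0000
    outer loop
      vertex 16.235 2.182 0.000
      vertex 20.000 10.000 0.000
      vertex 20.000 10.000 22.000
    endloop
  endfacet
  facet normal 0.9010 -0.4339 0.0000
    outer loop
      vertex 16.235 2.182 0.000
      vertex 20.000 10.000 22.000
      vertex 16.235 2.182 22.000
    endloop
  endfacet
endsolid part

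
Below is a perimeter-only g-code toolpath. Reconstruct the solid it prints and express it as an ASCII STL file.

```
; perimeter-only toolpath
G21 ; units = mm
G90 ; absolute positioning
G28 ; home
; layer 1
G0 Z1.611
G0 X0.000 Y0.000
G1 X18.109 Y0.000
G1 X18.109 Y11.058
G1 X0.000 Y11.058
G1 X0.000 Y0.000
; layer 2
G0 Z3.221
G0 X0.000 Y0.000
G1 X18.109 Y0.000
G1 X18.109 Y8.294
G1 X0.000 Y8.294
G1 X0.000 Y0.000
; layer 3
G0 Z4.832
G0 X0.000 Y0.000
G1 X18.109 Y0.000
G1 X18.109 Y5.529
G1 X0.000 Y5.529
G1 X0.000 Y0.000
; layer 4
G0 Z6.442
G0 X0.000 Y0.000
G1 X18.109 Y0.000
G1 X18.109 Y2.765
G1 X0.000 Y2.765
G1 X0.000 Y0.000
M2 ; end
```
solid part
  facet normal 0.0000 0.0000 -1.0000
    outer loop
      vertex 18.109 13.823 0.000
      vertex 18.109 0.000 0.000
      vertex 0.000 0.000 0.000
    endloop
  endfacet
  facet normal 0.0000 0.0000 -1.0000
    outer loop
      vertex 0.000 13.823 0.000
      vertex 18.109 13.823 0.000
      vertex 0.000 0.000 0.000
    endloop
  endfacet
  facet normal 0.0000 -1.0000 0.0000
    outer loop
      vertex 0.000 0.000 0.000
      vertex 18.109 0.000 0.000
      vertex 18.109 0.000 8.053
    endloop
  endfacet
  facet normal 0.0000 -1.0000 0.0000
    outer loop
      vertex 0.000 0.000 0.000
      vertex 18.109 0.000 8.053
      vertex 0.000 0.000 8.053
    endloop
  endfacet
  facet normal 0.0000 0.5034 0.8641
    outer loop
      vertex 0.000 0.000 8.053
      vertex 18.109 0.000 8.053
      vertex 18.109 13.823 0.000
    endloop
  endfacet
  facet normal 0.0000 0.5034 0.8641
    outer loop
      vertex 0.000 0.000 8.053
      vertex 18.109 13.823 0.000
      vertex 0.000 13.823 0.000
    endloop
  endfacet
  facet normal -1.0000 0.0000 0.0000
    outer loop
      vertex 0.000 0.000 8.053
      vertex 0.000 13.823 0.000
      vertex 0.000 0.000 0.000
    endloop
  endfacet
  facet normal 1.0000 0.0000 0.0000
    outer loop
      vertex 18.109 0.000 0.000
      vertex 18.109 13.823 0.000
      vertex 18.109 0.000 8.053
    endloop
  endfacet
endsolid part

The G0 Z moves step by Δz≈1.611 mm. The G1 loops shrink linearly with z, so the solid tapers from its base footprint up to z≈8.05. Closing with a flat bottom cap and the tapered top and triangulating gives 8 facets — a wedge (ramp): 18.1 × 13.8 mm base, rising to 8.05 mm along the y=0 edge and sloping linearly to z=0 at y=13.8.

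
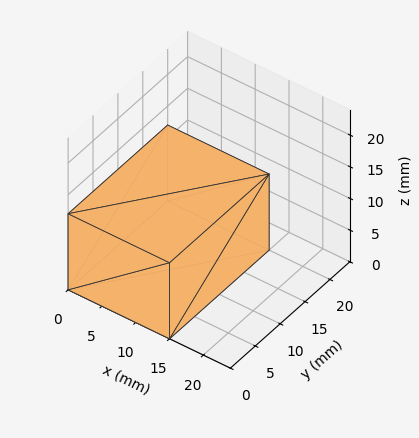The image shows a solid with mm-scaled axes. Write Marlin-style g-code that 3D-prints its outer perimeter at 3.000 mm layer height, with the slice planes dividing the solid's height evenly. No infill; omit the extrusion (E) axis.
Reading the render: the shape is a rectangular box, roughly 15 × 20 mm footprint and 12 mm tall (dimensions read to the nearest mm from the axis ticks). For the g-code, the solid's height is divided into equal slices at the stated Δz and each level perimeter traced with G1 moves after a G0 lift.

; perimeter-only toolpath
G21 ; units = mm
G90 ; absolute positioning
G28 ; home
; layer 1
G0 Z3.000
G0 X0.000 Y0.000
G1 X15.000 Y0.000
G1 X15.000 Y20.000
G1 X0.000 Y20.000
G1 X0.000 Y0.000
; layer 2
G0 Z6.000
G0 X0.000 Y0.000
G1 X15.000 Y0.000
G1 X15.000 Y20.000
G1 X0.000 Y20.000
G1 X0.000 Y0.000
; layer 3
G0 Z9.000
G0 X0.000 Y0.000
G1 X15.000 Y0.000
G1 X15.000 Y20.000
G1 X0.000 Y20.000
G1 X0.000 Y0.000
; layer 4
G0 Z12.000
G0 X0.000 Y0.000
G1 X15.000 Y0.000
G1 X15.000 Y20.000
G1 X0.000 Y20.000
G1 X0.000 Y0.000
M2 ; end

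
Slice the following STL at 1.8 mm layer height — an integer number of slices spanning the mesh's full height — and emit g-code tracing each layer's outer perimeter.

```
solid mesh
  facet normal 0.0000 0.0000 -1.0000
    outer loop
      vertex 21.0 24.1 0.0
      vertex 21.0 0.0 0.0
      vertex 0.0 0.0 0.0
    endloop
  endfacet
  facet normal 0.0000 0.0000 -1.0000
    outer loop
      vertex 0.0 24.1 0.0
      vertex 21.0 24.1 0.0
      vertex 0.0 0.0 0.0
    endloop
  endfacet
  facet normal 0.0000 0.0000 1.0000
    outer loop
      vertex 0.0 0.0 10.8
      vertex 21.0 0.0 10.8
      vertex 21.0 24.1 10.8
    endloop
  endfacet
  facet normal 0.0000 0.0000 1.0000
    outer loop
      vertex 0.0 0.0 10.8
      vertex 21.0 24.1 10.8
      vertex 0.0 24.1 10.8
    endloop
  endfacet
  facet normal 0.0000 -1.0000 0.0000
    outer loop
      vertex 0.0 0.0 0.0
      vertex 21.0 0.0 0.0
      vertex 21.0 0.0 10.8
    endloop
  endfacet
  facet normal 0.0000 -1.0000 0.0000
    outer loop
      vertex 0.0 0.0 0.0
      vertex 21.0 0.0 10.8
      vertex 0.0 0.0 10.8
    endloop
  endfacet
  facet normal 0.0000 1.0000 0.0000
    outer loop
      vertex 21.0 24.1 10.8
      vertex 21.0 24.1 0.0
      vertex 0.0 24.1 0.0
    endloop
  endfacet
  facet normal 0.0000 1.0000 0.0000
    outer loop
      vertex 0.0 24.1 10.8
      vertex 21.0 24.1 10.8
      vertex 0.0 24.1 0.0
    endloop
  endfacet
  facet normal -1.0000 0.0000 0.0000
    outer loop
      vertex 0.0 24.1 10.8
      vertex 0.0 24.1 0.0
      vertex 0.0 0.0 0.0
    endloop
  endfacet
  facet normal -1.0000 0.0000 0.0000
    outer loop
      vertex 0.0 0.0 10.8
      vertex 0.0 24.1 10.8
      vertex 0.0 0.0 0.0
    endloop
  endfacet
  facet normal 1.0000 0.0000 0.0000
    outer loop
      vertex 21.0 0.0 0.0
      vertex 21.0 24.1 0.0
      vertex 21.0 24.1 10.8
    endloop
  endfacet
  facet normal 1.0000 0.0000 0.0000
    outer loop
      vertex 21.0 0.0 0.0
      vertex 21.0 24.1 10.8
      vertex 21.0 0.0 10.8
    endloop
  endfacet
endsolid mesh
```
; perimeter-only toolpath
G21 ; units = mm
G90 ; absolute positioning
G28 ; home
; layer 1
G0 Z1.8
G0 X0.0 Y0.0
G1 X21.0 Y0.0
G1 X21.0 Y24.1
G1 X0.0 Y24.1
G1 X0.0 Y0.0
; layer 2
G0 Z3.6
G0 X0.0 Y0.0
G1 X21.0 Y0.0
G1 X21.0 Y24.1
G1 X0.0 Y24.1
G1 X0.0 Y0.0
; layer 3
G0 Z5.4
G0 X0.0 Y0.0
G1 X21.0 Y0.0
G1 X21.0 Y24.1
G1 X0.0 Y24.1
G1 X0.0 Y0.0
; layer 4
G0 Z7.2
G0 X0.0 Y0.0
G1 X21.0 Y0.0
G1 X21.0 Y24.1
G1 X0.0 Y24.1
G1 X0.0 Y0.0
; layer 5
G0 Z9.0
G0 X0.0 Y0.0
G1 X21.0 Y0.0
G1 X21.0 Y24.1
G1 X0.0 Y24.1
G1 X0.0 Y0.0
; layer 6
G0 Z10.8
G0 X0.0 Y0.0
G1 X21.0 Y0.0
G1 X21.0 Y24.1
G1 X0.0 Y24.1
G1 X0.0 Y0.0
M2 ; end

The solid is a rectangular box, roughly 21 × 24.1 mm footprint and 10.8 mm tall. Slicing at Δz = 1.8 mm — 6 equal slices spanning the solid's height, so layer i sits at z = i·h/6 — gives 6 non-empty perimeters. Each is a 4-segment closed polygon; G0 lifts to the layer z and rapids to the start vertex, then G1 traces the edges.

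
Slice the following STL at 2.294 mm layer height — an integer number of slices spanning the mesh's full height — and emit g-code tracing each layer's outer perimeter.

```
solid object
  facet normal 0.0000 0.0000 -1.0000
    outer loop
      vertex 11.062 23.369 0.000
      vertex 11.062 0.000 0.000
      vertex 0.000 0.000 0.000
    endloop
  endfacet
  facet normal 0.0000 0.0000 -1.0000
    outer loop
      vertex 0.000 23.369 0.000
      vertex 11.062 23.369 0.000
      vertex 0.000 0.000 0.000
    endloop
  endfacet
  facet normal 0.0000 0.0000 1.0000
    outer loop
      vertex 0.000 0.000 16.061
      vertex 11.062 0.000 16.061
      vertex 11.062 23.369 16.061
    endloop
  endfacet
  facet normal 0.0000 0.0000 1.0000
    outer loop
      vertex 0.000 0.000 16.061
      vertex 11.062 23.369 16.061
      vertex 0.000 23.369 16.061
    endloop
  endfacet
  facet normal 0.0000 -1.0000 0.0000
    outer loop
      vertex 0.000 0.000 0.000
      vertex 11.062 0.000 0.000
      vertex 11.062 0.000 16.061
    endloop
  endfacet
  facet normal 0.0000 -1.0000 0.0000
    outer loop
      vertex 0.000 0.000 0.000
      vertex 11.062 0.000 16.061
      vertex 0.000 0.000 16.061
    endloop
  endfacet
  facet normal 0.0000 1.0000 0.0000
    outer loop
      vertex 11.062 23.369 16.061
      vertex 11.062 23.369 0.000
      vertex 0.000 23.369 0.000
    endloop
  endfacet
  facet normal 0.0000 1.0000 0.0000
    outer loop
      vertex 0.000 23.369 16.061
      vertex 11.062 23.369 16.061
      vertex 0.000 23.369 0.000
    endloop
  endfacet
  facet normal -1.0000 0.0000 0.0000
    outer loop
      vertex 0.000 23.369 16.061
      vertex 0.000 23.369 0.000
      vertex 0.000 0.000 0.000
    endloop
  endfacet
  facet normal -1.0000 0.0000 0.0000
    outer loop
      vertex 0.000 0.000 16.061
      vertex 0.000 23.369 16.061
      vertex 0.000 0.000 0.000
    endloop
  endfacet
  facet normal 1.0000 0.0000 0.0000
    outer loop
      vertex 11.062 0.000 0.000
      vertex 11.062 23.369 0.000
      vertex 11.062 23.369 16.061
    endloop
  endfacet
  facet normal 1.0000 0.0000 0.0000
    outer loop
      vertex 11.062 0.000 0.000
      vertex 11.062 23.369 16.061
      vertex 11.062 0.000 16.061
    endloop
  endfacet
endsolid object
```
; perimeter-only toolpath
G21 ; units = mm
G90 ; absolute positioning
G28 ; home
; layer 1
G0 Z2.294
G0 X0.000 Y0.000
G1 X11.062 Y0.000
G1 X11.062 Y23.369
G1 X0.000 Y23.369
G1 X0.000 Y0.000
; layer 2
G0 Z4.589
G0 X0.000 Y0.000
G1 X11.062 Y0.000
G1 X11.062 Y23.369
G1 X0.000 Y23.369
G1 X0.000 Y0.000
; layer 3
G0 Z6.883
G0 X0.000 Y0.000
G1 X11.062 Y0.000
G1 X11.062 Y23.369
G1 X0.000 Y23.369
G1 X0.000 Y0.000
; layer 4
G0 Z9.178
G0 X0.000 Y0.000
G1 X11.062 Y0.000
G1 X11.062 Y23.369
G1 X0.000 Y23.369
G1 X0.000 Y0.000
; layer 5
G0 Z11.472
G0 X0.000 Y0.000
G1 X11.062 Y0.000
G1 X11.062 Y23.369
G1 X0.000 Y23.369
G1 X0.000 Y0.000
; layer 6
G0 Z13.767
G0 X0.000 Y0.000
G1 X11.062 Y0.000
G1 X11.062 Y23.369
G1 X0.000 Y23.369
G1 X0.000 Y0.000
; layer 7
G0 Z16.061
G0 X0.000 Y0.000
G1 X11.062 Y0.000
G1 X11.062 Y23.369
G1 X0.000 Y23.369
G1 X0.000 Y0.000
M2 ; end

The solid is a rectangular box, roughly 11.1 × 23.4 mm footprint and 16.1 mm tall. Slicing at Δz = 2.294 mm — 7 equal slices spanning the solid's height, so layer i sits at z = i·h/7 — gives 7 non-empty perimeters. Each is a 4-segment closed polygon; G0 lifts to the layer z and rapids to the start vertex, then G1 traces the edges.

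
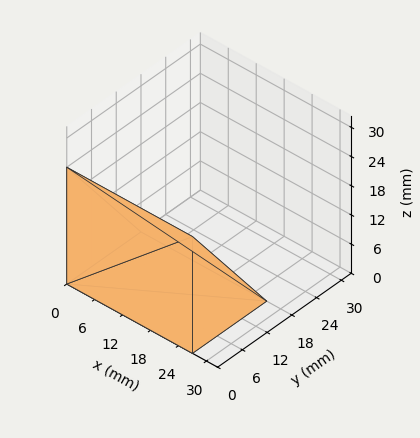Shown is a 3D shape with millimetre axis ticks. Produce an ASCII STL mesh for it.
Reading the render: the shape is a wedge (ramp): 27 × 18 mm base, rising to 24 mm along the y=0 edge and sloping linearly to z=0 at y=18 (dimensions read to the nearest mm from the axis ticks). For the STL, each face is triangulated and given an outward normal.

solid part
  facet normal 0.0000 0.0000 -1.0000
    outer loop
      vertex 27.0 18.0 0.0
      vertex 27.0 0.0 0.0
      vertex 0.0 0.0 0.0
    endloop
  endfacet
  facet normal 0.0000 0.0000 -1.0000
    outer loop
      vertex 0.0 18.0 0.0
      vertex 27.0 18.0 0.0
      vertex 0.0 0.0 0.0
    endloop
  endfacet
  facet normal 0.0000 -1.0000 0.0000
    outer loop
      vertex 0.0 0.0 0.0
      vertex 27.0 0.0 0.0
      vertex 27.0 0.0 24.0
    endloop
  endfacet
  facet normal 0.0000 -1.0000 0.0000
    outer loop
      vertex 0.0 0.0 0.0
      vertex 27.0 0.0 24.0
      vertex 0.0 0.0 24.0
    endloop
  endfacet
  facet normal 0.0000 0.8000 0.6000
    outer loop
      vertex 0.0 0.0 24.0
      vertex 27.0 0.0 24.0
      vertex 27.0 18.0 0.0
    endloop
  endfacet
  facet normal 0.0000 0.8000 0.6000
    outer loop
      vertex 0.0 0.0 24.0
      vertex 27.0 18.0 0.0
      vertex 0.0 18.0 0.0
    endloop
  endfacet
  facet normal -1.0000 0.0000 0.0000
    outer loop
      vertex 0.0 0.0 24.0
      vertex 0.0 18.0 0.0
      vertex 0.0 0.0 0.0
    endloop
  endfacet
  facet normal 1.0000 0.0000 0.0000
    outer loop
      vertex 27.0 0.0 0.0
      vertex 27.0 18.0 0.0
      vertex 27.0 0.0 24.0
    endloop
  endfacet
endsolid part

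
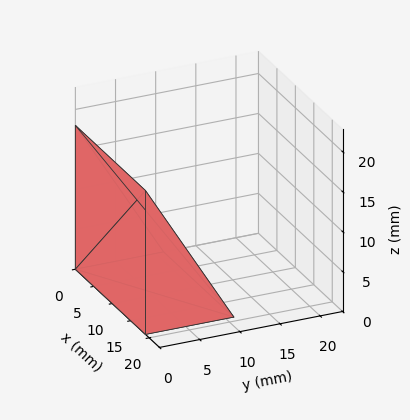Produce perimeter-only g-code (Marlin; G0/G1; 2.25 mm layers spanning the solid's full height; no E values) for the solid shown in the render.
Reading the render: the shape is a wedge (ramp): 19 × 11 mm base, rising to 18 mm along the y=0 edge and sloping linearly to z=0 at y=11 (dimensions read to the nearest mm from the axis ticks). For the g-code, the solid's height is divided into equal slices at the stated Δz and each level perimeter traced with G1 moves after a G0 lift.

; perimeter-only toolpath
G21 ; units = mm
G90 ; absolute positioning
G28 ; home
; layer 1
G0 Z2.25
G0 X0.00 Y0.00
G1 X19.00 Y0.00
G1 X19.00 Y9.62
G1 X0.00 Y9.62
G1 X0.00 Y0.00
; layer 2
G0 Z4.50
G0 X0.00 Y0.00
G1 X19.00 Y0.00
G1 X19.00 Y8.25
G1 X0.00 Y8.25
G1 X0.00 Y0.00
; layer 3
G0 Z6.75
G0 X0.00 Y0.00
G1 X19.00 Y0.00
G1 X19.00 Y6.88
G1 X0.00 Y6.88
G1 X0.00 Y0.00
; layer 4
G0 Z9.00
G0 X0.00 Y0.00
G1 X19.00 Y0.00
G1 X19.00 Y5.50
G1 X0.00 Y5.50
G1 X0.00 Y0.00
; layer 5
G0 Z11.25
G0 X0.00 Y0.00
G1 X19.00 Y0.00
G1 X19.00 Y4.12
G1 X0.00 Y4.12
G1 X0.00 Y0.00
; layer 6
G0 Z13.50
G0 X0.00 Y0.00
G1 X19.00 Y0.00
G1 X19.00 Y2.75
G1 X0.00 Y2.75
G1 X0.00 Y0.00
; layer 7
G0 Z15.75
G0 X0.00 Y0.00
G1 X19.00 Y0.00
G1 X19.00 Y1.38
G1 X0.00 Y1.38
G1 X0.00 Y0.00
M2 ; end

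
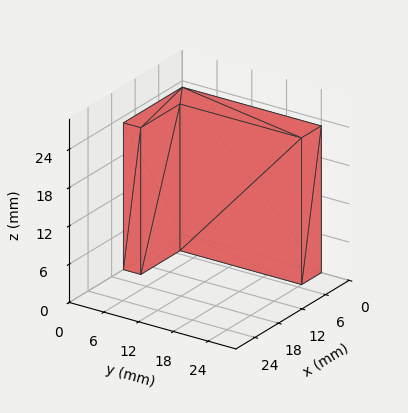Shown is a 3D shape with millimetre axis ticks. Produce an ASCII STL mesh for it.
Reading the render: the shape is an L-shaped prism: outer 15 × 24 mm, arm thicknesses ≈ 3 mm (horizontal) and 5 mm (vertical), extruded 23 mm in z (dimensions read to the nearest mm from the axis ticks). For the STL, each face is triangulated and given an outward normal.

solid part
  facet normal 0.0000 0.0000 -1.0000
    outer loop
      vertex 15.000 3.000 0.000
      vertex 15.000 0.000 0.000
      vertex 0.000 0.000 0.000
    endloop
  endfacet
  facet normal 0.0000 0.0000 -1.0000
    outer loop
      vertex 5.000 3.000 0.000
      vertex 15.000 3.000 0.000
      vertex 0.000 0.000 0.000
    endloop
  endfacet
  facet normal 0.0000 0.0000 -1.0000
    outer loop
      vertex 5.000 24.000 0.000
      vertex 5.000 3.000 0.000
      vertex 0.000 0.000 0.000
    endloop
  endfacet
  facet normal 0.0000 0.0000 -1.0000
    outer loop
      vertex 0.000 24.000 0.000
      vertex 5.000 24.000 0.000
      vertex 0.000 0.000 0.000
    endloop
  endfacet
  facet normal 0.0000 0.0000 1.0000
    outer loop
      vertex 0.000 0.000 23.000
      vertex 15.000 0.000 23.000
      vertex 15.000 3.000 23.000
    endloop
  endfacet
  facet normal 0.0000 0.0000 1.0000
    outer loop
      vertex 0.000 0.000 23.000
      vertex 15.000 3.000 23.000
      vertex 5.000 3.000 23.000
    endloop
  endfacet
  facet normal 0.0000 0.0000 1.0000
    outer loop
      vertex 0.000 0.000 23.000
      vertex 5.000 3.000 23.000
      vertex 5.000 24.000 23.000
    endloop
  endfacet
  facet normal 0.0000 0.0000 1.0000
    outer loop
      vertex 0.000 0.000 23.000
      vertex 5.000 24.000 23.000
      vertex 0.000 24.000 23.000
    endloop
  endfacet
  facet normal 0.0000 -1.0000 0.0000
    outer loop
      vertex 0.000 0.000 0.000
      vertex 15.000 0.000 0.000
      vertex 15.000 0.000 23.000
    endloop
  endfacet
  facet normal 0.0000 -1.0000 0.0000
    outer loop
      vertex 0.000 0.000 0.000
      vertex 15.000 0.000 23.000
      vertex 0.000 0.000 23.000
    endloop
  endfacet
  facet normal 1.0000 0.0000 0.0000
    outer loop
      vertex 15.000 0.000 0.000
      vertex 15.000 3.000 0.000
      vertex 15.000 3.000 23.000
    endloop
  endfacet
  facet normal 1.0000 0.0000 0.0000
    outer loop
      vertex 15.000 0.000 0.000
      vertex 15.000 3.000 23.000
      vertex 15.000 0.000 23.000
    endloop
  endfacet
  facet normal 0.0000 1.0000 0.0000
    outer loop
      vertex 15.000 3.000 0.000
      vertex 5.000 3.000 0.000
      vertex 5.000 3.000 23.000
    endloop
  endfacet
  facet normal 0.0000 1.0000 0.0000
    outer loop
      vertex 15.000 3.000 0.000
      vertex 5.000 3.000 23.000
      vertex 15.000 3.000 23.000
    endloop
  endfacet
  facet normal 1.0000 0.0000 0.0000
    outer loop
      vertex 5.000 3.000 0.000
      vertex 5.000 24.000 0.000
      vertex 5.000 24.000 23.000
    endloop
  endfacet
  facet normal 1.0000 0.0000 0.0000
    outer loop
      vertex 5.000 3.000 0.000
      vertex 5.000 24.000 23.000
      vertex 5.000 3.000 23.000
    endloop
  endfacet
  facet normal 0.0000 1.0000 0.0000
    outer loop
      vertex 5.000 24.000 0.000
      vertex 0.000 24.000 0.000
      vertex 0.000 24.000 23.000
    endloop
  endfacet
  facet normal 0.0000 1.0000 0.0000
    outer loop
      vertex 5.000 24.000 0.000
      vertex 0.000 24.000 23.000
      vertex 5.000 24.000 23.000
    endloop
  endfacet
  facet normal -1.0000 0.0000 0.0000
    outer loop
      vertex 0.000 24.000 0.000
      vertex 0.000 0.000 0.000
      vertex 0.000 0.000 23.000
    endloop
  endfacet
  facet normal -1.0000 0.0000 0.0000
    outer loop
      vertex 0.000 24.000 0.000
      vertex 0.000 0.000 23.000
      vertex 0.000 24.000 23.000
    endloop
  endfacet
endsolid part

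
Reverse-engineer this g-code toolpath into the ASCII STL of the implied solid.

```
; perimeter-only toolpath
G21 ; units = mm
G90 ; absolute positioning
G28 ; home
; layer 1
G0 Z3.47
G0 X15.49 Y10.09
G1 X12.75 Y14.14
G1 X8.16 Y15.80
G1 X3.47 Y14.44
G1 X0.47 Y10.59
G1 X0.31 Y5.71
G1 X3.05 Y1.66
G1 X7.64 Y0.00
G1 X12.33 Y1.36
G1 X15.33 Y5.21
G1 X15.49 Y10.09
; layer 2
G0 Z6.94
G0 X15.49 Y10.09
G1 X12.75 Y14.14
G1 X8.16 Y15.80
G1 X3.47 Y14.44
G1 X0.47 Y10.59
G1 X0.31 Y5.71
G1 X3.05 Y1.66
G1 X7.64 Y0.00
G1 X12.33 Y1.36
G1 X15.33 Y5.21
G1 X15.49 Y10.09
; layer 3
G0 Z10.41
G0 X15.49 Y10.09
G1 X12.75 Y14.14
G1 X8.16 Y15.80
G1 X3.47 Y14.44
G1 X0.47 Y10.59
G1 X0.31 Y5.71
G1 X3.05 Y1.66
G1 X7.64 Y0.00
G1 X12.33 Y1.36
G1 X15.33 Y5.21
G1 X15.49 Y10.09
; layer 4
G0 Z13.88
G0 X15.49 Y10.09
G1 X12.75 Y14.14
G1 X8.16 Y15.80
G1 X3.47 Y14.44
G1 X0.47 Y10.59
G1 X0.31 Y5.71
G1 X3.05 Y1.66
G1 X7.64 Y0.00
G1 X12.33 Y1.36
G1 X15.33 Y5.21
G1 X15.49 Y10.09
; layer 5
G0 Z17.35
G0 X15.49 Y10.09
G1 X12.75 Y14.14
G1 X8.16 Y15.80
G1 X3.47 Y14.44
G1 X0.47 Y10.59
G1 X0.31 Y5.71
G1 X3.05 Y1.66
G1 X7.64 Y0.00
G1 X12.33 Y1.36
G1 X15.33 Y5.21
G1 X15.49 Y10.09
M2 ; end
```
solid part
  facet normal 0.0000 0.0000 -1.0000
    outer loop
      vertex 8.16 15.80 0.00
      vertex 12.75 14.14 0.00
      vertex 15.49 10.09 0.00
    endloop
  endfacet
  facet normal 0.0000 0.0000 -1.0000
    outer loop
      vertex 3.47 14.44 0.00
      vertex 8.16 15.80 0.00
      vertex 15.49 10.09 0.00
    endloop
  endfacet
  facet normal 0.0000 0.0000 -1.0000
    outer loop
      vertex 0.47 10.59 0.00
      vertex 3.47 14.44 0.00
      vertex 15.49 10.09 0.00
    endloop
  endfacet
  facet normal 0.0000 0.0000 -1.0000
    outer loop
      vertex 0.31 5.71 0.00
      vertex 0.47 10.59 0.00
      vertex 15.49 10.09 0.00
    endloop
  endfacet
  facet normal 0.0000 0.0000 -1.0000
    outer loop
      vertex 3.05 1.66 0.00
      vertex 0.31 5.71 0.00
      vertex 15.49 10.09 0.00
    endloop
  endfacet
  facet normal 0.0000 0.0000 -1.0000
    outer loop
      vertex 7.64 0.00 0.00
      vertex 3.05 1.66 0.00
      vertex 15.49 10.09 0.00
    endloop
  endfacet
  facet normal 0.0000 0.0000 -1.0000
    outer loop
      vertex 12.33 1.36 0.00
      vertex 7.64 0.00 0.00
      vertex 15.49 10.09 0.00
    endloop
  endfacet
  facet normal 0.0000 0.0000 -1.0000
    outer loop
      vertex 15.33 5.21 0.00
      vertex 12.33 1.36 0.00
      vertex 15.49 10.09 0.00
    endloop
  endfacet
  facet normal 0.0000 0.0000 1.0000
    outer loop
      vertex 15.49 10.09 17.35
      vertex 12.75 14.14 17.35
      vertex 8.16 15.80 17.35
    endloop
  endfacet
  facet normal 0.0000 0.0000 1.0000
    outer loop
      vertex 15.49 10.09 17.35
      vertex 8.16 15.80 17.35
      vertex 3.47 14.44 17.35
    endloop
  endfacet
  facet normal 0.0000 0.0000 1.0000
    outer loop
      vertex 15.49 10.09 17.35
      vertex 3.47 14.44 17.35
      vertex 0.47 10.59 17.35
    endloop
  endfacet
  facet normal 0.0000 0.0000 1.0000
    outer loop
      vertex 15.49 10.09 17.35
      vertex 0.47 10.59 17.35
      vertex 0.31 5.71 17.35
    endloop
  endfacet
  facet normal 0.0000 0.0000 1.0000
    outer loop
      vertex 15.49 10.09 17.35
      vertex 0.31 5.71 17.35
      vertex 3.05 1.66 17.35
    endloop
  endfacet
  facet normal 0.0000 0.0000 1.0000
    outer loop
      vertex 15.49 10.09 17.35
      vertex 3.05 1.66 17.35
      vertex 7.64 0.00 17.35
    endloop
  endfacet
  facet normal 0.0000 0.0000 1.0000
    outer loop
      vertex 15.49 10.09 17.35
      vertex 7.64 0.00 17.35
      vertex 12.33 1.36 17.35
    endloop
  endfacet
  facet normal 0.0000 0.0000 1.0000
    outer loop
      vertex 15.49 10.09 17.35
      vertex 12.33 1.36 17.35
      vertex 15.33 5.21 17.35
    endloop
  endfacet
  facet normal 0.8283 0.5604 0.0000
    outer loop
      vertex 15.49 10.09 0.00
      vertex 12.75 14.14 0.00
      vertex 12.75 14.14 17.35
    endloop
  endfacet
  facet normal 0.8283 0.5604 0.0000
    outer loop
      vertex 15.49 10.09 0.00
      vertex 12.75 14.14 17.35
      vertex 15.49 10.09 17.35
    endloop
  endfacet
  facet normal 0.3401 0.9404 0.0000
    outer loop
      vertex 12.75 14.14 0.00
      vertex 8.16 15.80 0.00
      vertex 8.16 15.80 17.35
    endloop
  endfacet
  facet normal 0.3401 0.9404 0.0000
    outer loop
      vertex 12.75 14.14 0.00
      vertex 8.16 15.80 17.35
      vertex 12.75 14.14 17.35
    endloop
  endfacet
  facet normal -0.2785 0.9604 0.0000
    outer loop
      vertex 8.16 15.80 0.00
      vertex 3.47 14.44 0.00
      vertex 3.47 14.44 17.35
    endloop
  endfacet
  facet normal -0.2785 0.9604 0.0000
    outer loop
      vertex 8.16 15.80 0.00
      vertex 3.47 14.44 17.35
      vertex 8.16 15.80 17.35
    endloop
  endfacet
  facet normal -0.7888 0.6146 0.0000
    outer loop
      vertex 3.47 14.44 0.00
      vertex 0.47 10.59 0.00
      vertex 0.47 10.59 17.35
    endloop
  endfacet
  facet normal -0.7888 0.6146 0.0000
    outer loop
      vertex 3.47 14.44 0.00
      vertex 0.47 10.59 17.35
      vertex 3.47 14.44 17.35
    endloop
  endfacet
  facet normal -0.9995 0.0328 0.0000
    outer loop
      vertex 0.47 10.59 0.00
      vertex 0.31 5.71 0.00
      vertex 0.31 5.71 17.35
    endloop
  endfacet
  facet normal -0.9995 0.0328 0.0000
    outer loop
      vertex 0.47 10.59 0.00
      vertex 0.31 5.71 17.35
      vertex 0.47 10.59 17.35
    endloop
  endfacet
  facet normal -0.8283 -0.5604 0.0000
    outer loop
      vertex 0.31 5.71 0.00
      vertex 3.05 1.66 0.00
      vertex 3.05 1.66 17.35
    endloop
  endfacet
  facet normal -0.8283 -0.5604 0.0000
    outer loop
      vertex 0.31 5.71 0.00
      vertex 3.05 1.66 17.35
      vertex 0.31 5.71 17.35
    endloop
  endfacet
  facet normal -0.3401 -0.9404 0.0000
    outer loop
      vertex 3.05 1.66 0.00
      vertex 7.64 0.00 0.00
      vertex 7.64 0.00 17.35
    endloop
  endfacet
  facet normal -0.3401 -0.9404 0.0000
    outer loop
      vertex 3.05 1.66 0.00
      vertex 7.64 0.00 17.35
      vertex 3.05 1.66 17.35
    endloop
  endfacet
  facet normal 0.2785 -0.9604 0.0000
    outer loop
      vertex 7.64 0.00 0.00
      vertex 12.33 1.36 0.00
      vertex 12.33 1.36 17.35
    endloop
  endfacet
  facet normal 0.2785 -0.9604 0.0000
    outer loop
      vertex 7.64 0.00 0.00
      vertex 12.33 1.36 17.35
      vertex 7.64 0.00 17.35
    endloop
  endfacet
  facet normal 0.7888 -0.6146 0.0000
    outer loop
      vertex 12.33 1.36 0.00
      vertex 15.33 5.21 0.00
      vertex 15.33 5.21 17.35
    endloop
  endfacet
  facet normal 0.7888 -0.6146 0.0000
    outer loop
      vertex 12.33 1.36 0.00
      vertex 15.33 5.21 17.35
      vertex 12.33 1.36 17.35
    endloop
  endfacet
  facet normal 0.9995 -0.0328 0.0000
    outer loop
      vertex 15.33 5.21 0.00
      vertex 15.49 10.09 0.00
      vertex 15.49 10.09 17.35
    endloop
  endfacet
  facet normal 0.9995 -0.0328 0.0000
    outer loop
      vertex 15.33 5.21 0.00
      vertex 15.49 10.09 17.35
      vertex 15.33 5.21 17.35
    endloop
  endfacet
endsolid part

The G0 Z moves step by Δz≈3.47 mm. Every layer's G1 loop is the same polygon, so the solid is a straight extrusion of it from z=0 to z≈17.4. Closing with flat bottom and top caps and triangulating gives 36 facets — a regular 10-sided prism (a cylinder approximated with 10 flat sides), circumscribed radius ≈ 7.9 mm, height ≈ 17.4 mm.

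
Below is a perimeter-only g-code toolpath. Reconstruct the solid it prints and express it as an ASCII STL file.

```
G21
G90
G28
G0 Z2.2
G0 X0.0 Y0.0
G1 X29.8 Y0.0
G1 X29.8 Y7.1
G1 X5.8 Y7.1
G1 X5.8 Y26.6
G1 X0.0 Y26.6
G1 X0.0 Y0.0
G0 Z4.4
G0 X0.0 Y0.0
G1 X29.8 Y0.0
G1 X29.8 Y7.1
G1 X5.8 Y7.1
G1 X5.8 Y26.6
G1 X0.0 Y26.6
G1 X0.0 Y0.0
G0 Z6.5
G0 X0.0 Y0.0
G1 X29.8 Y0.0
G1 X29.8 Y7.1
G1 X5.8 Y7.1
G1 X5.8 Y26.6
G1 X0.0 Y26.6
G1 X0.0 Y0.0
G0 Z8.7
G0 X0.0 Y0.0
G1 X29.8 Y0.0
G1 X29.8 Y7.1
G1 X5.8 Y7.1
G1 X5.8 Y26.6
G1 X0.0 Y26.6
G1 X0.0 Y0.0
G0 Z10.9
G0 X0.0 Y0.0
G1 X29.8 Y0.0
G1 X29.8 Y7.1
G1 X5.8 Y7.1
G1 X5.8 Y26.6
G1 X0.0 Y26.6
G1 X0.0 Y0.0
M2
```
solid part
  facet normal 0.0000 0.0000 -1.0000
    outer loop
      vertex 29.8 7.1 0.0
      vertex 29.8 0.0 0.0
      vertex 0.0 0.0 0.0
    endloop
  endfacet
  facet normal 0.0000 0.0000 -1.0000
    outer loop
      vertex 5.8 7.1 0.0
      vertex 29.8 7.1 0.0
      vertex 0.0 0.0 0.0
    endloop
  endfacet
  facet normal 0.0000 0.0000 -1.0000
    outer loop
      vertex 5.8 26.6 0.0
      vertex 5.8 7.1 0.0
      vertex 0.0 0.0 0.0
    endloop
  endfacet
  facet normal 0.0000 0.0000 -1.0000
    outer loop
      vertex 0.0 26.6 0.0
      vertex 5.8 26.6 0.0
      vertex 0.0 0.0 0.0
    endloop
  endfacet
  facet normal 0.0000 0.0000 1.0000
    outer loop
      vertex 0.0 0.0 10.9
      vertex 29.8 0.0 10.9
      vertex 29.8 7.1 10.9
    endloop
  endfacet
  facet normal 0.0000 0.0000 1.0000
    outer loop
      vertex 0.0 0.0 10.9
      vertex 29.8 7.1 10.9
      vertex 5.8 7.1 10.9
    endloop
  endfacet
  facet normal 0.0000 0.0000 1.0000
    outer loop
      vertex 0.0 0.0 10.9
      vertex 5.8 7.1 10.9
      vertex 5.8 26.6 10.9
    endloop
  endfacet
  facet normal 0.0000 0.0000 1.0000
    outer loop
      vertex 0.0 0.0 10.9
      vertex 5.8 26.6 10.9
      vertex 0.0 26.6 10.9
    endloop
  endfacet
  facet normal 0.0000 -1.0000 0.0000
    outer loop
      vertex 0.0 0.0 0.0
      vertex 29.8 0.0 0.0
      vertex 29.8 0.0 10.9
    endloop
  endfacet
  facet normal 0.0000 -1.0000 0.0000
    outer loop
      vertex 0.0 0.0 0.0
      vertex 29.8 0.0 10.9
      vertex 0.0 0.0 10.9
    endloop
  endfacet
  facet normal 1.0000 0.0000 0.0000
    outer loop
      vertex 29.8 0.0 0.0
      vertex 29.8 7.1 0.0
      vertex 29.8 7.1 10.9
    endloop
  endfacet
  facet normal 1.0000 0.0000 0.0000
    outer loop
      vertex 29.8 0.0 0.0
      vertex 29.8 7.1 10.9
      vertex 29.8 0.0 10.9
    endloop
  endfacet
  facet normal 0.0000 1.0000 0.0000
    outer loop
      vertex 29.8 7.1 0.0
      vertex 5.8 7.1 0.0
      vertex 5.8 7.1 10.9
    endloop
  endfacet
  facet normal 0.0000 1.0000 0.0000
    outer loop
      vertex 29.8 7.1 0.0
      vertex 5.8 7.1 10.9
      vertex 29.8 7.1 10.9
    endloop
  endfacet
  facet normal 1.0000 0.0000 0.0000
    outer loop
      vertex 5.8 7.1 0.0
      vertex 5.8 26.6 0.0
      vertex 5.8 26.6 10.9
    endloop
  endfacet
  facet normal 1.0000 0.0000 0.0000
    outer loop
      vertex 5.8 7.1 0.0
      vertex 5.8 26.6 10.9
      vertex 5.8 7.1 10.9
    endloop
  endfacet
  facet normal 0.0000 1.0000 0.0000
    outer loop
      vertex 5.8 26.6 0.0
      vertex 0.0 26.6 0.0
      vertex 0.0 26.6 10.9
    endloop
  endfacet
  facet normal 0.0000 1.0000 0.0000
    outer loop
      vertex 5.8 26.6 0.0
      vertex 0.0 26.6 10.9
      vertex 5.8 26.6 10.9
    endloop
  endfacet
  facet normal -1.0000 0.0000 0.0000
    outer loop
      vertex 0.0 26.6 0.0
      vertex 0.0 0.0 0.0
      vertex 0.0 0.0 10.9
    endloop
  endfacet
  facet normal -1.0000 0.0000 0.0000
    outer loop
      vertex 0.0 26.6 0.0
      vertex 0.0 0.0 10.9
      vertex 0.0 26.6 10.9
    endloop
  endfacet
endsolid part

The G0 Z moves step by Δz≈2.2 mm. Every layer's G1 loop is the same polygon, so the solid is a straight extrusion of it from z=0 to z≈10.9. Closing with flat bottom and top caps and triangulating gives 20 facets — an L-shaped prism: outer 29.8 × 26.6 mm, arm thicknesses ≈ 7.1 mm (horizontal) and 5.8 mm (vertical), extruded 10.9 mm in z.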